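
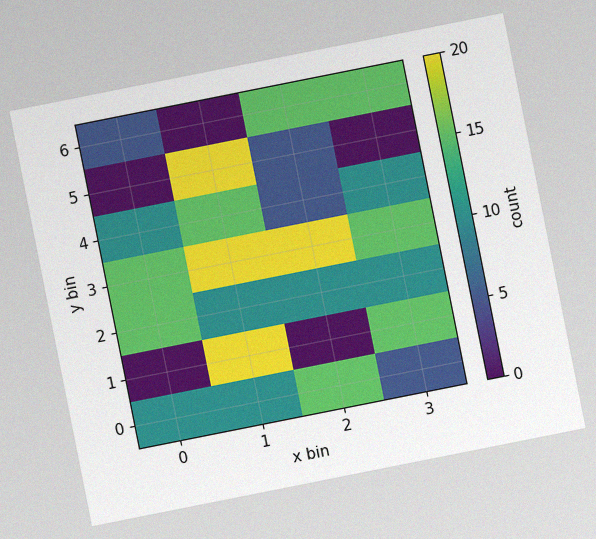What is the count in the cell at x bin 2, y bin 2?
The chart is tilted about 11° counter-clockwise, with some photo noise. Matching the cell (2, 2) against the colorbar gives 10.

10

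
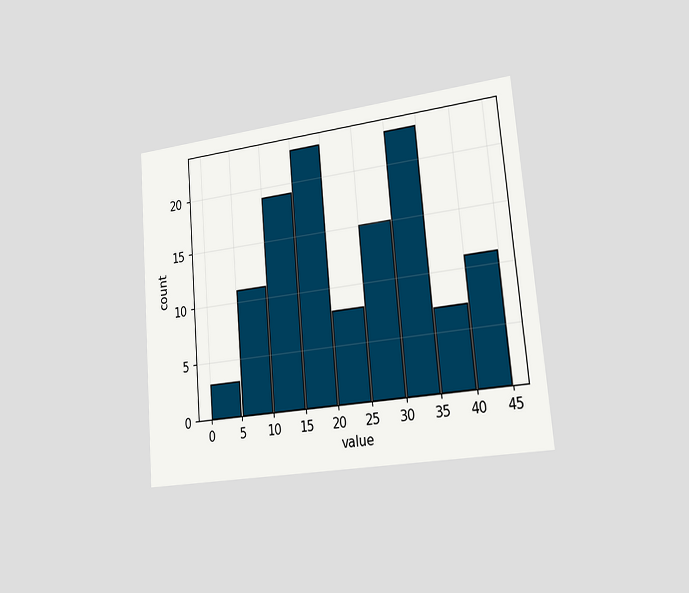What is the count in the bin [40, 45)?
The chart is tilted about 5° counter-clockwise and viewed slightly from the right. The [40, 45) bin has height 11.

11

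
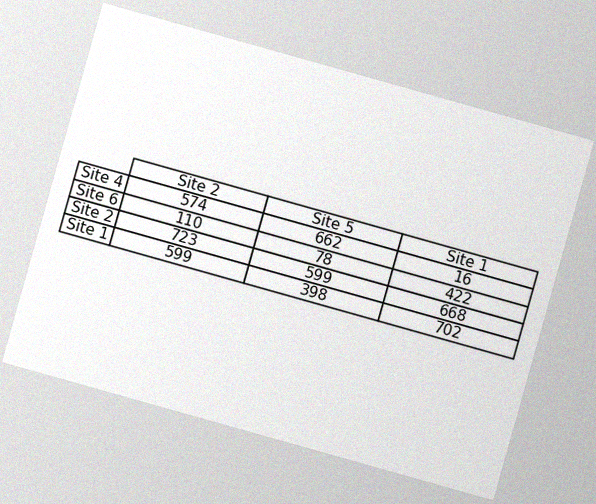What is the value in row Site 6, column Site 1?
422

The chart is tilted about 16° clockwise, with some photo noise. The (Site 6, Site 1) cell reads 422.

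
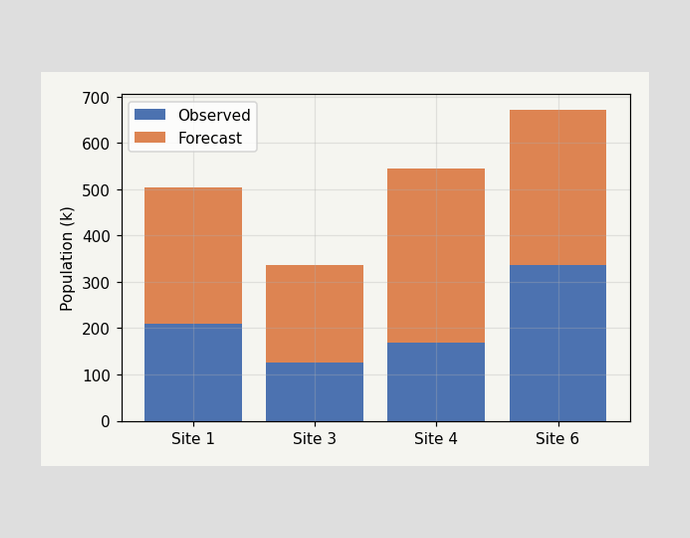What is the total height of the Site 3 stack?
336k

The Site 3 stack's top reaches 336k on the y-axis.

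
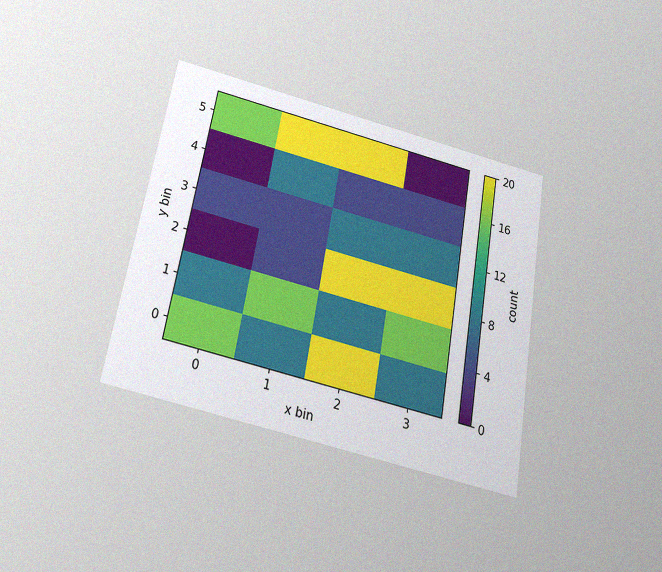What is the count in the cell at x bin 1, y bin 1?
16

The chart is tilted about 10° clockwise and viewed slightly from below, with some photo noise. Matching the cell (1, 1) against the colorbar gives 16.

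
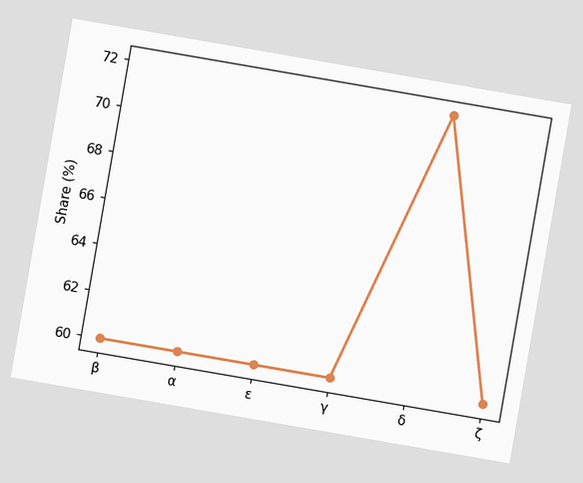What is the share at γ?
60%

The chart is tilted about 10° clockwise. At γ, the line is at 60%.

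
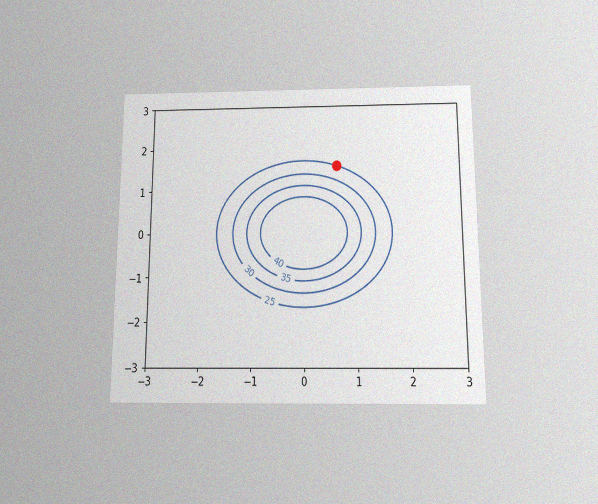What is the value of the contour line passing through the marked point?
The chart is viewed slightly from below, with some photo noise. The marked point sits on the contour labelled 25.

25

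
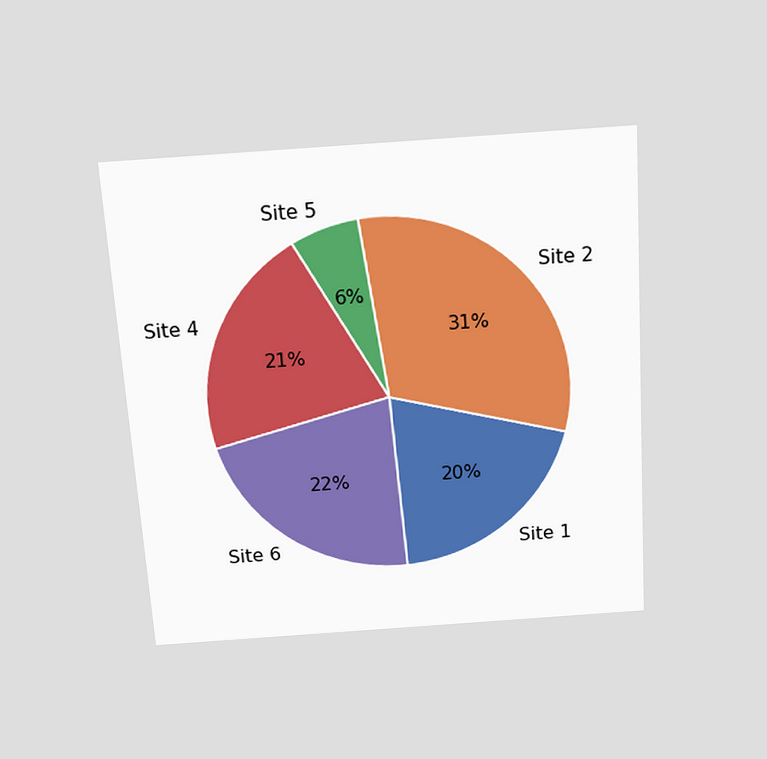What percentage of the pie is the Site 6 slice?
22%

The chart is tilted about 4° counter-clockwise and viewed slightly from above. The Site 6 slice takes up 22% of the pie.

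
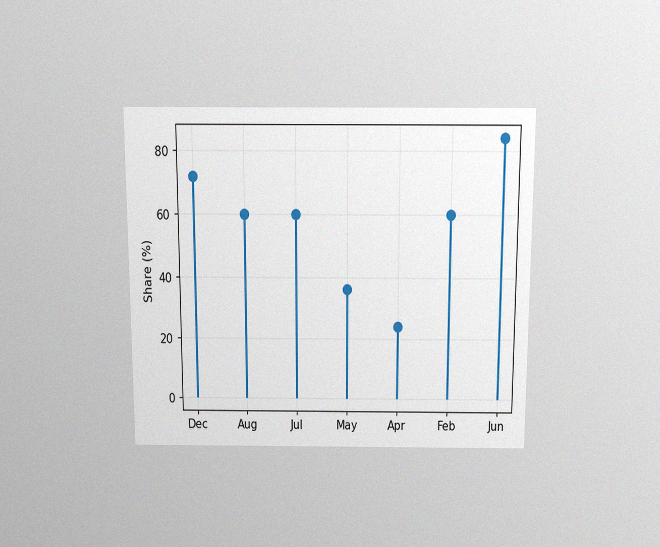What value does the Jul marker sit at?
The chart is viewed slightly from above, with some photo noise. The Jul marker sits at 60%.

60%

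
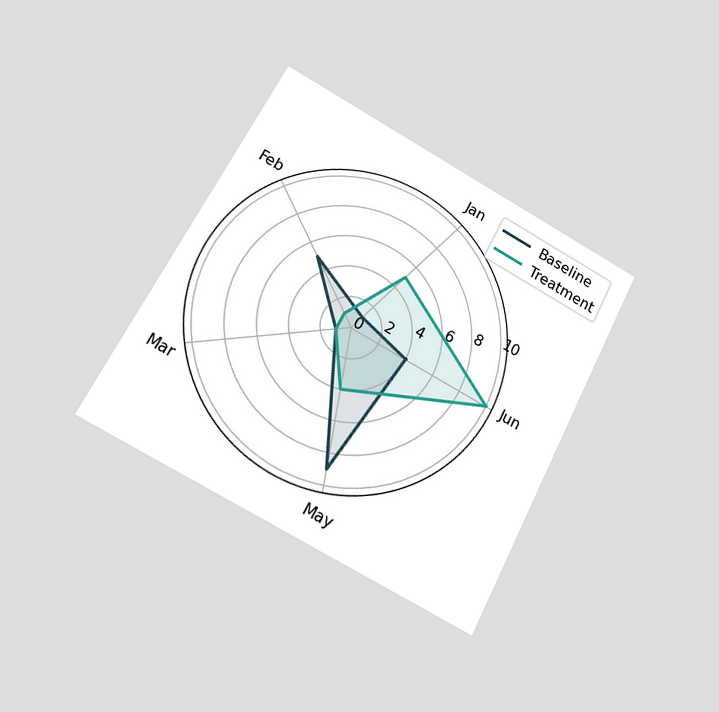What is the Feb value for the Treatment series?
1

The chart is tilted about 28° clockwise and viewed at a slight angle. On the Feb axis, Treatment reaches 1.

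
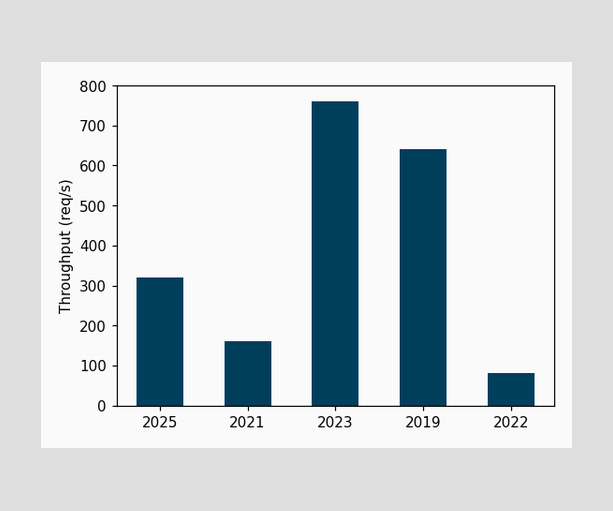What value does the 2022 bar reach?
Reading along the chart's y-axis, the 2022 bar reaches 80req/s.

80req/s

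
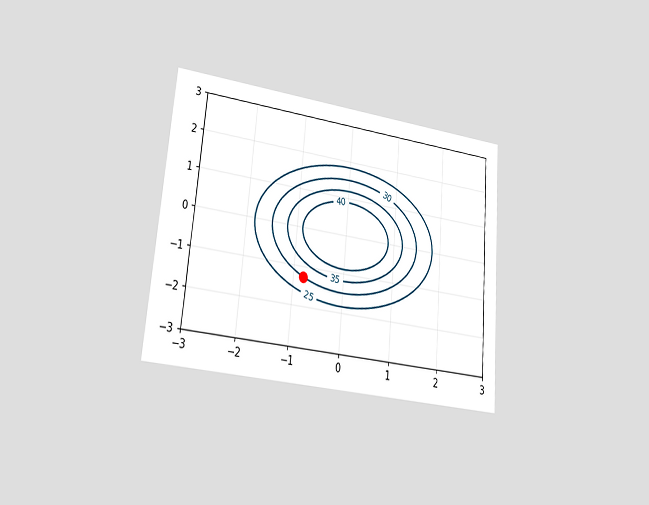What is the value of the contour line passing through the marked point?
30

The chart is tilted about 5° clockwise and viewed at a slight angle. The marked point sits on the contour labelled 30.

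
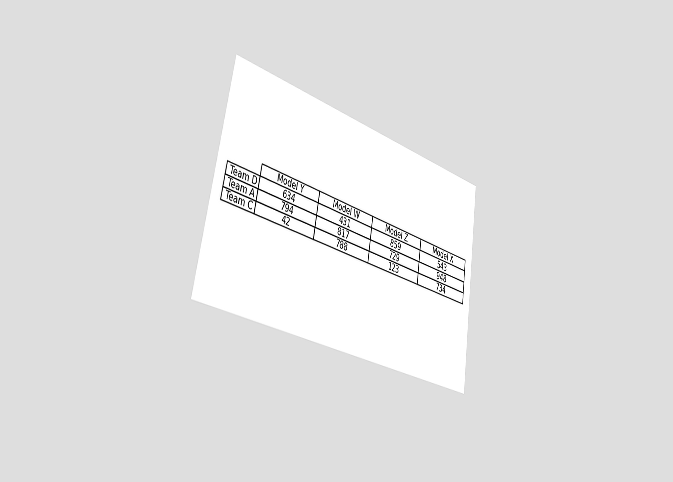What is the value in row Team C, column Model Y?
The chart is tilted about 10° clockwise and viewed slightly from the left. The (Team C, Model Y) cell reads 42.

42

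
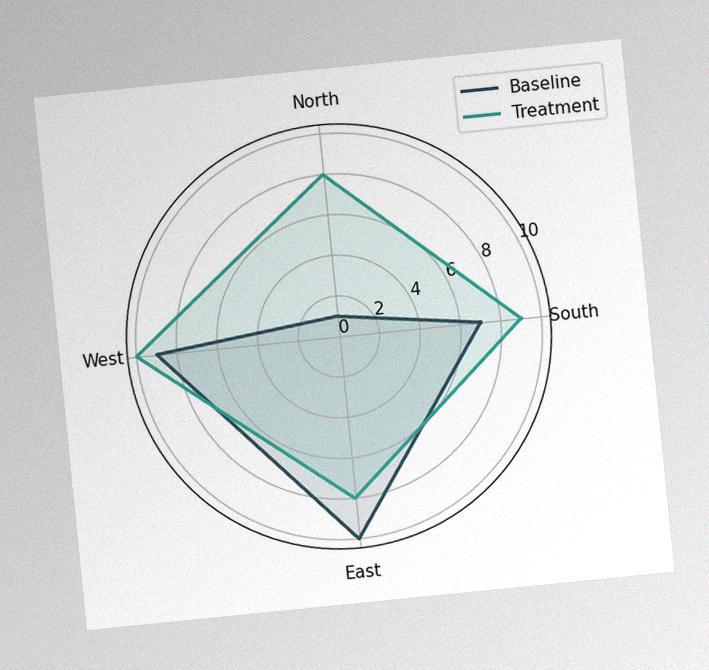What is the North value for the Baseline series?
1

The chart is tilted about 6° counter-clockwise, with some photo noise. On the North axis, Baseline reaches 1.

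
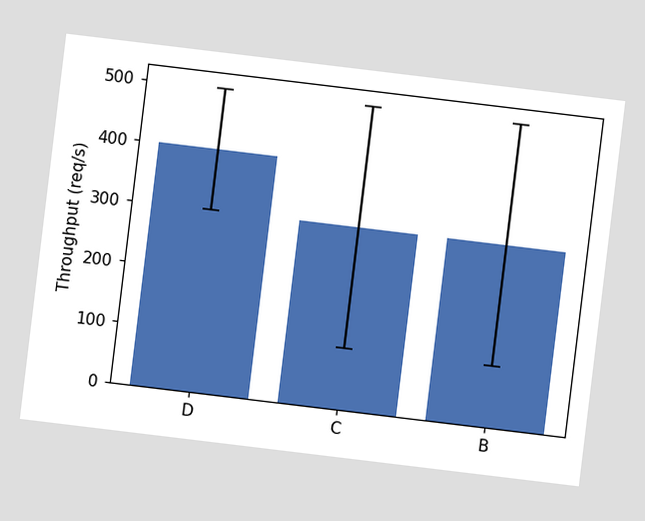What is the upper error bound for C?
500req/s

The chart is tilted about 7° clockwise. The C bar's upper whisker reaches 500req/s.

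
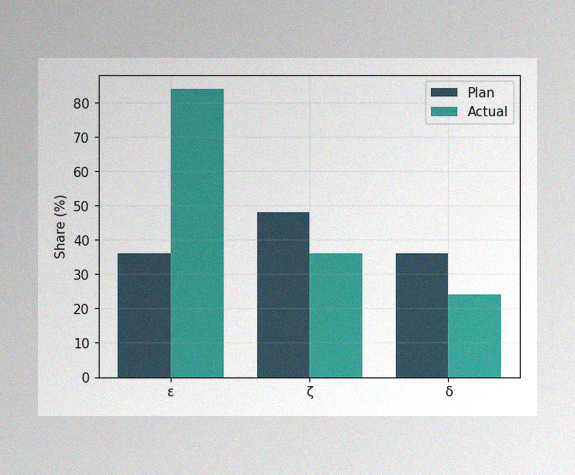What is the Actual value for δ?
The image has some photo noise and uneven lighting. The Actual bar at δ reaches 24% on the y-axis.

24%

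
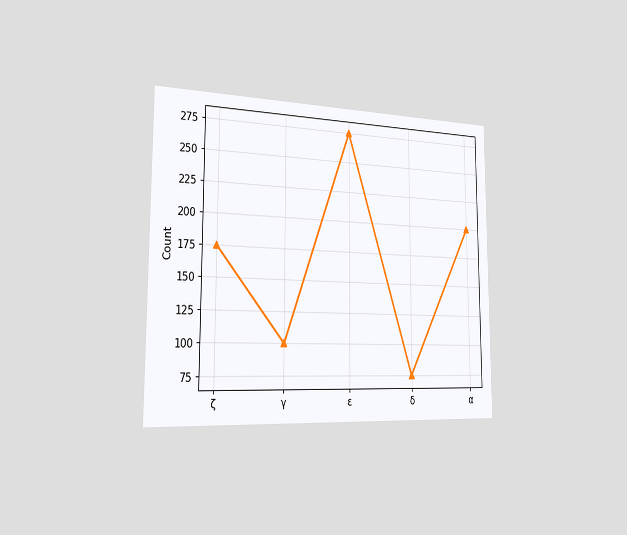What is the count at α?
The chart is viewed slightly from the left. At α, the line is at 200.

200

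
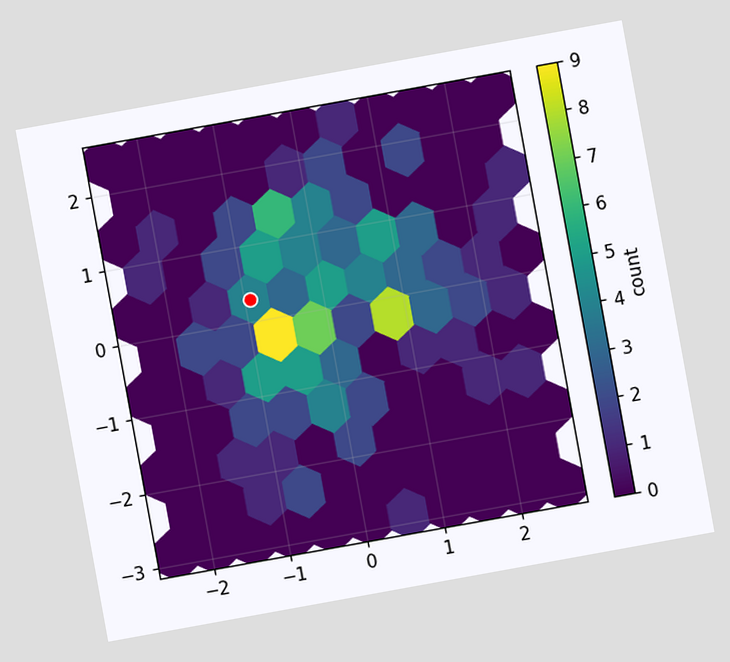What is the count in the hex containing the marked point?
4

The chart is tilted about 10° counter-clockwise. The marked hex reads 4 on the colorbar.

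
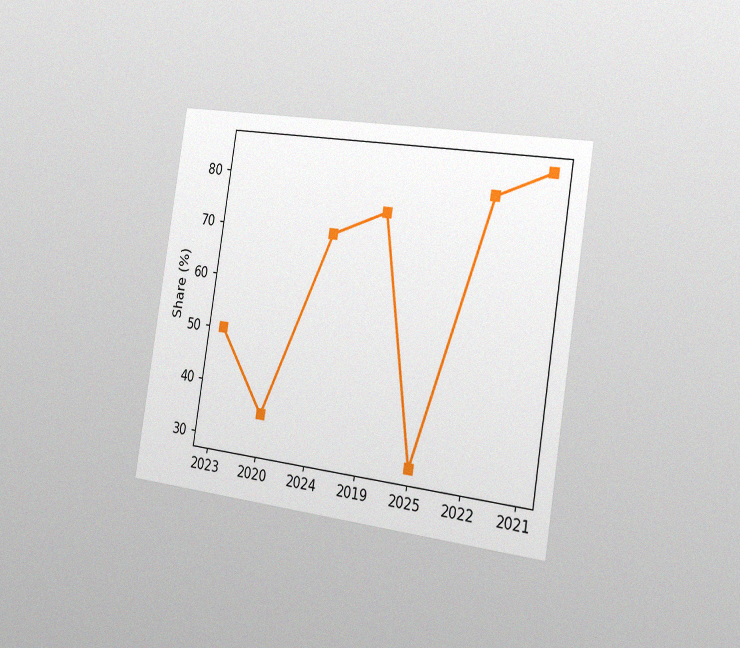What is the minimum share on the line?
The chart is tilted about 9° clockwise and viewed slightly from the right, with some photo noise. The lowest point is at 2025, and reading across to the y-axis gives 30%.

30%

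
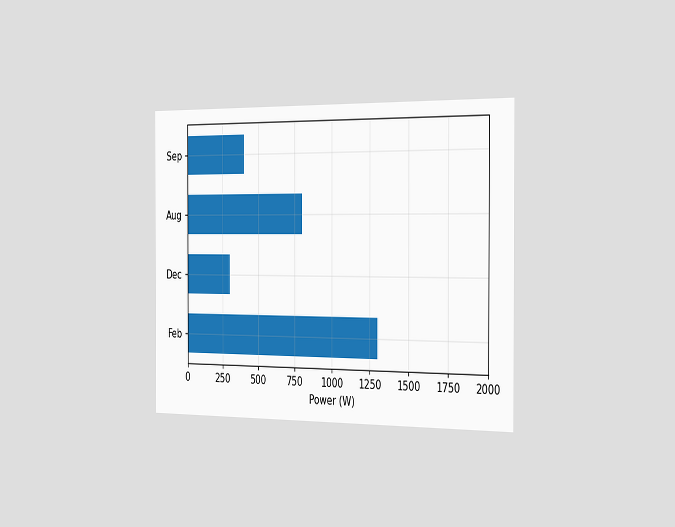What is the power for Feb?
1300W

The chart is viewed slightly from the right. Reading along the chart's x-axis, the Feb bar reaches 1300W.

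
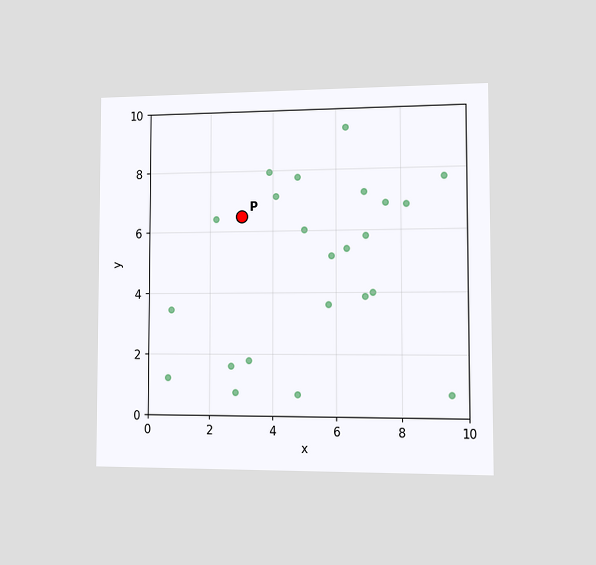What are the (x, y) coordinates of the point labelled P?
(3, 6.5)

The chart is viewed slightly from the right. Following the gridlines from P to each axis, P sits at (3, 6.5).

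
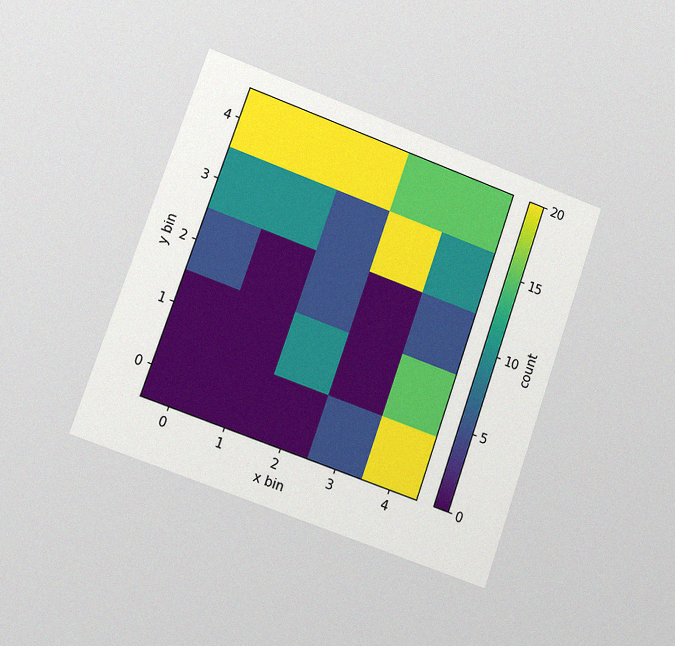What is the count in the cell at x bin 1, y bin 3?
10

The chart is tilted about 19° clockwise and viewed slightly from the left, with some photo noise. Matching the cell (1, 3) against the colorbar gives 10.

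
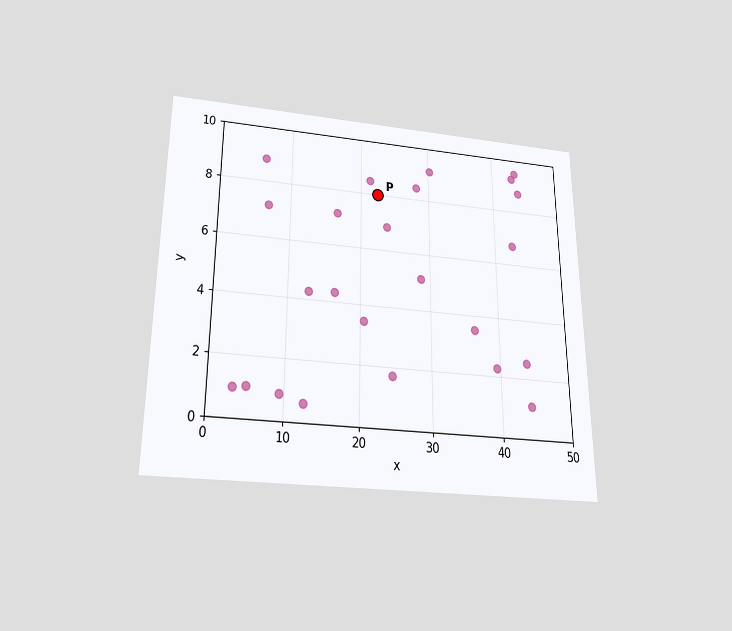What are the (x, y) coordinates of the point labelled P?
(22.5, 8)

The chart is viewed slightly from below. Following the gridlines from P to each axis, P sits at (22.5, 8).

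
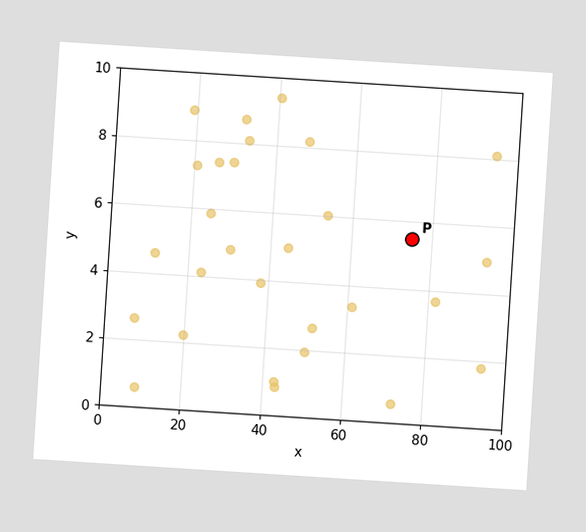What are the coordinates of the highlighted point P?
The chart is tilted about 4° clockwise. Following the gridlines from P to each axis, P sits at (75, 5.5).

(75, 5.5)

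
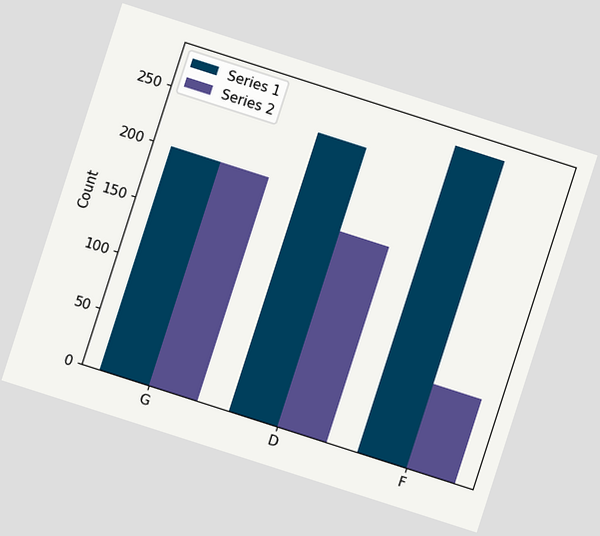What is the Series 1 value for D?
250

The chart is tilted about 18° clockwise. The Series 1 bar at D reaches 250 on the y-axis.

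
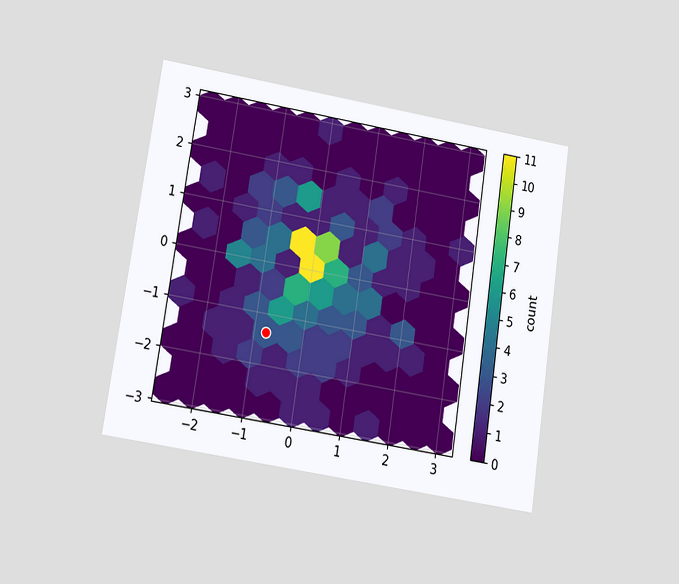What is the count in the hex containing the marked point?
3

The chart is tilted about 9° clockwise and viewed at a slight angle. The marked hex reads 3 on the colorbar.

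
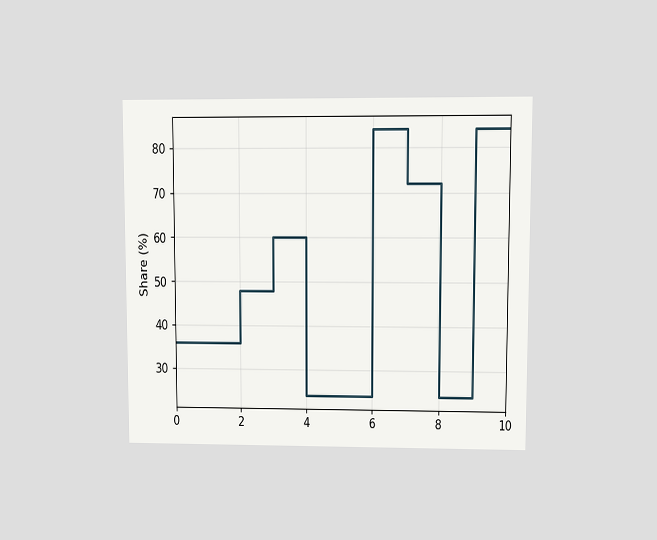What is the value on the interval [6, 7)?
The chart is viewed at a slight angle. On [6, 7) the step sits at 84%.

84%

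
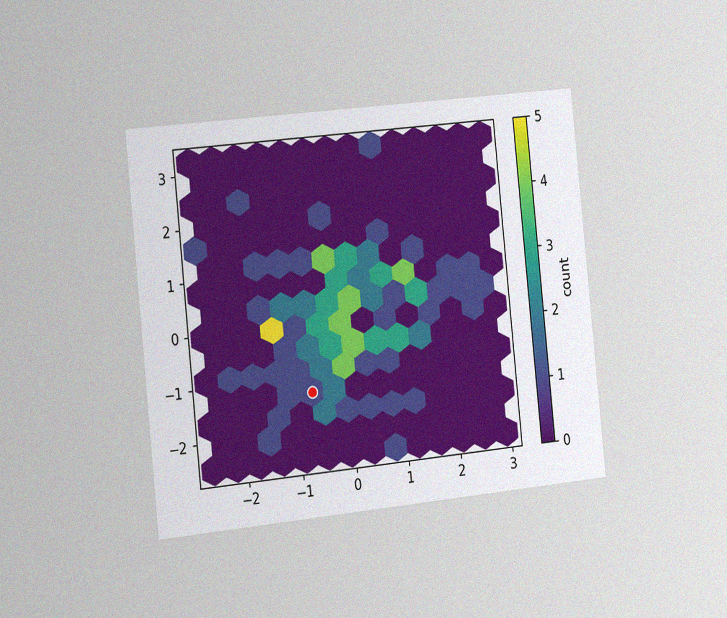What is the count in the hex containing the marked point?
1

The chart is tilted about 6° counter-clockwise and viewed slightly from the left, with some photo noise. The marked hex reads 1 on the colorbar.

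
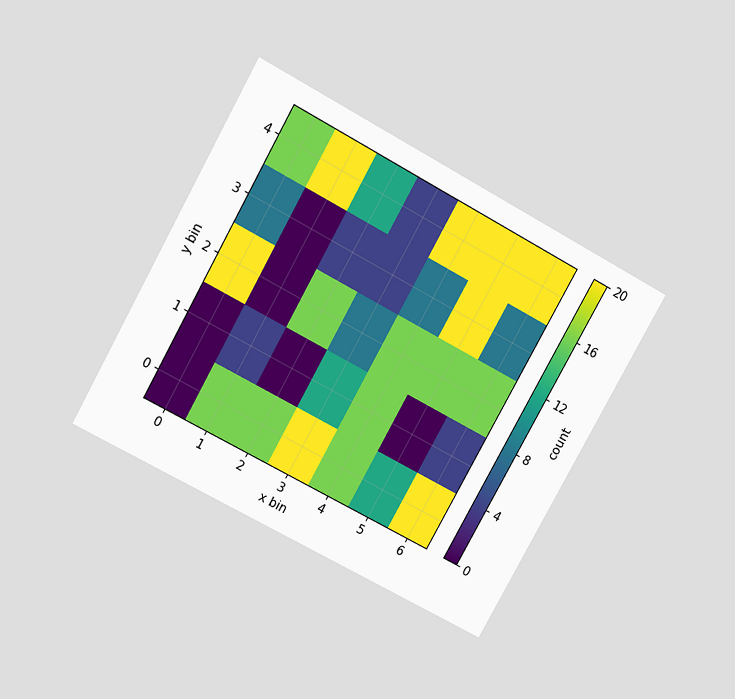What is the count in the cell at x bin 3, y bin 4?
The chart is tilted about 29° clockwise and viewed slightly from above. Matching the cell (3, 4) against the colorbar gives 4.

4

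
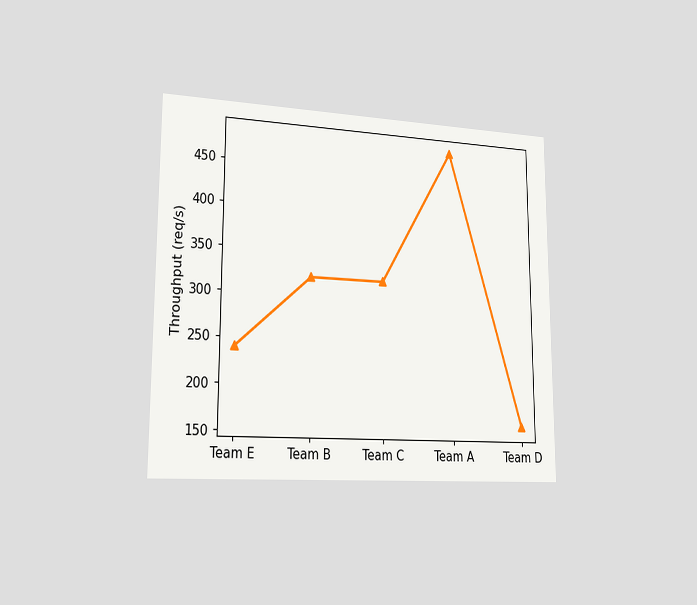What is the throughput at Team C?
The chart is viewed slightly from the left. At Team C, the line is at 320req/s.

320req/s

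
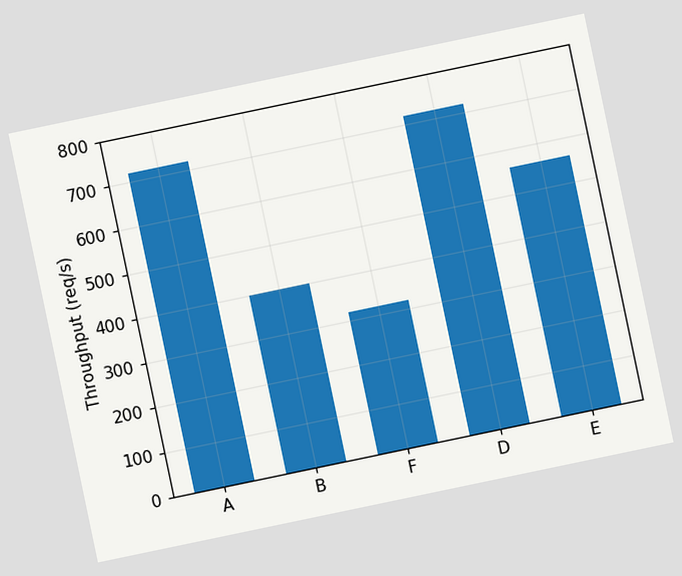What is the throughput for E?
The chart is tilted about 12° counter-clockwise. Reading along the chart's y-axis, the E bar reaches 560req/s.

560req/s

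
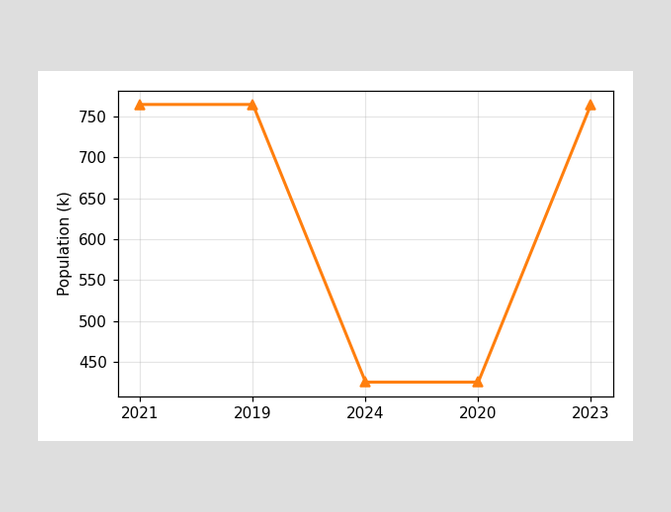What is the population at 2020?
425k

At 2020, the line is at 425k.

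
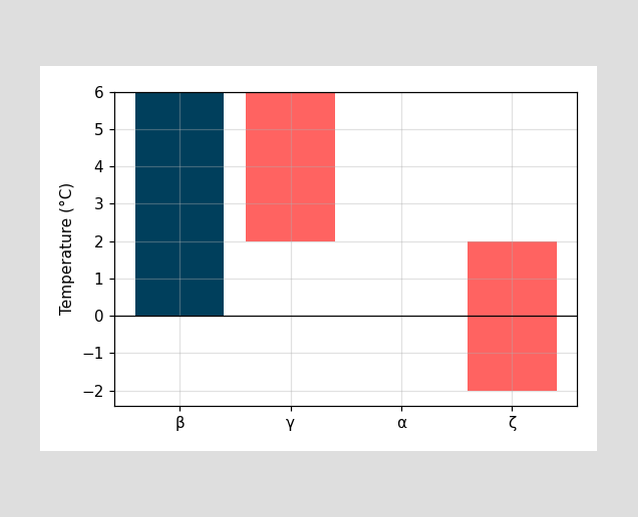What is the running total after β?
After β the running total reaches 6°C.

6°C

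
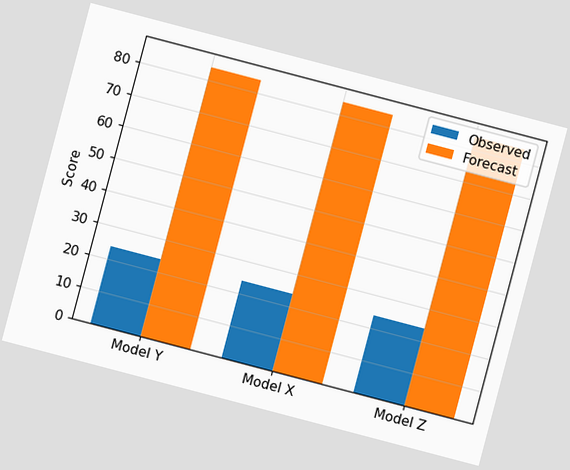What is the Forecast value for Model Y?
84

The chart is tilted about 15° clockwise. The Forecast bar at Model Y reaches 84 on the y-axis.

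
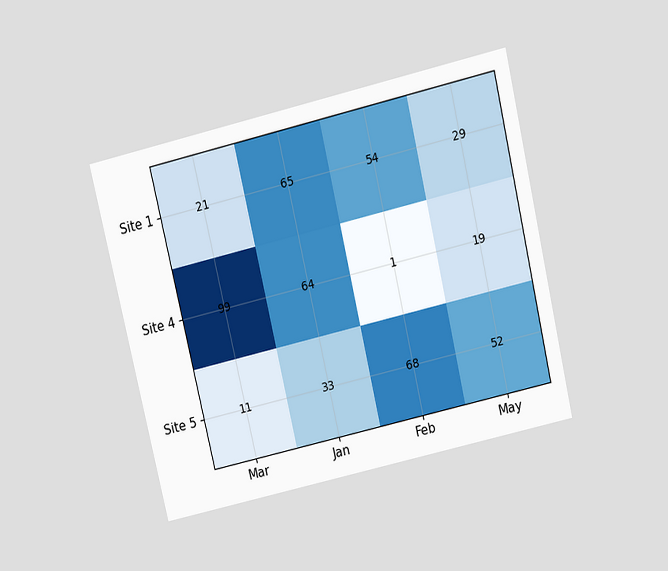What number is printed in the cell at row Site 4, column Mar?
99

The chart is tilted about 13° counter-clockwise and viewed slightly from above. The (Site 4, Mar) cell reads 99.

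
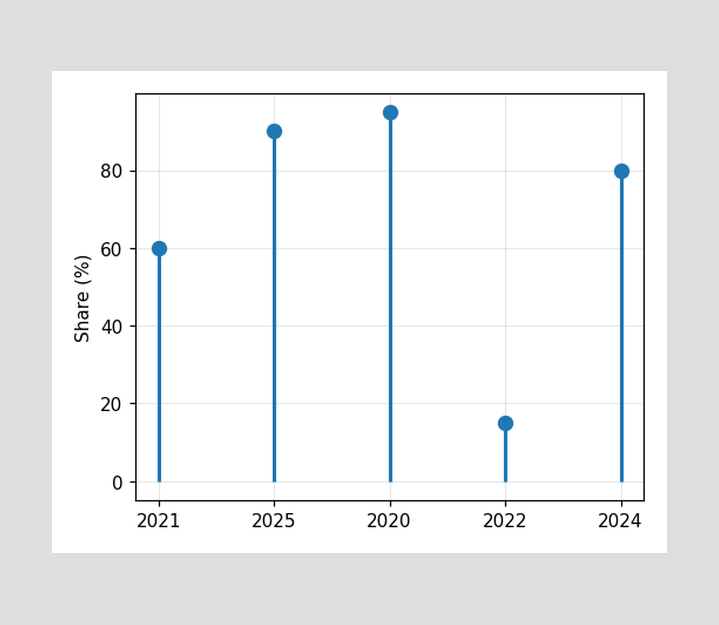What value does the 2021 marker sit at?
60%

The 2021 marker sits at 60%.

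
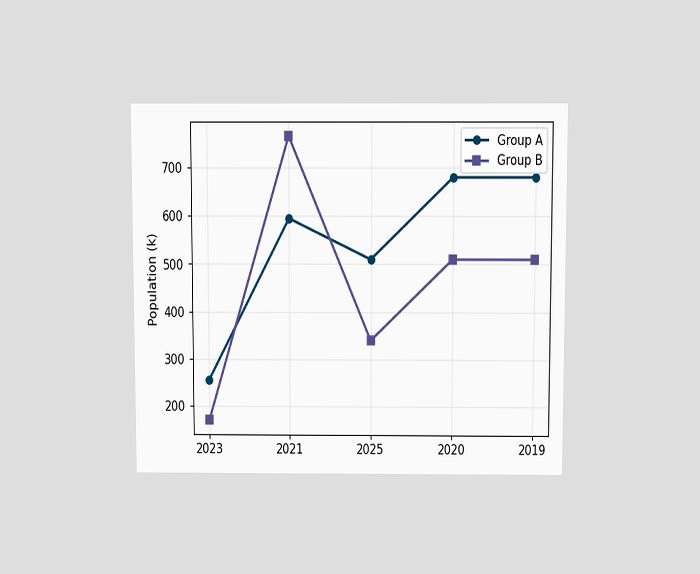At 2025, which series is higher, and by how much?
Group A, by 170k

The chart is viewed slightly from above. At 2025, Group A sits above the other line by 170k.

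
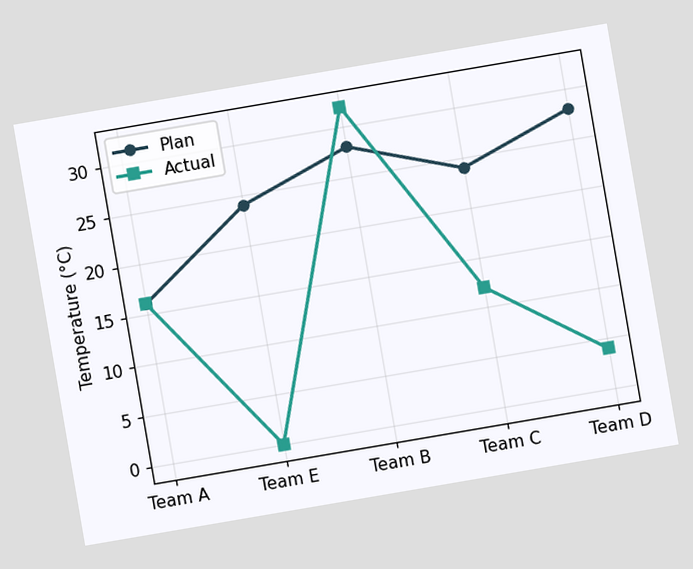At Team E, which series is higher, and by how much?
Plan, by 24°C

The chart is tilted about 10° counter-clockwise. At Team E, Plan sits above the other line by 24°C.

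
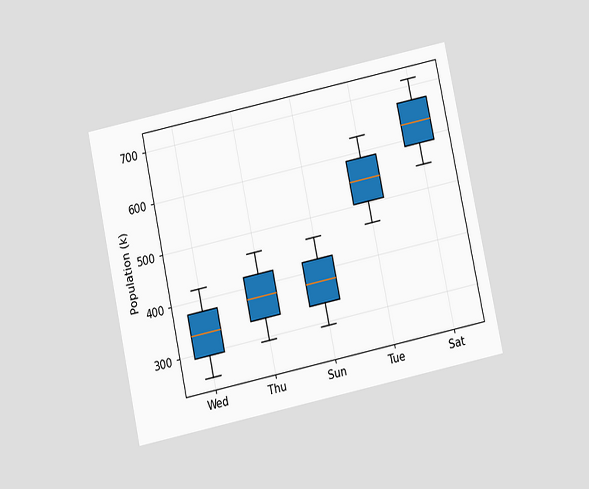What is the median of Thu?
The chart is tilted about 12° counter-clockwise and viewed slightly from below. The median line in the Thu box sits at 378k.

378k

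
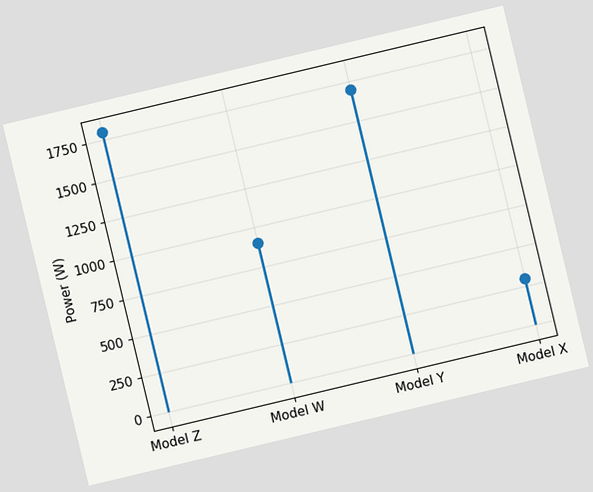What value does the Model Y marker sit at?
1700W

The chart is tilted about 13° counter-clockwise. The Model Y marker sits at 1700W.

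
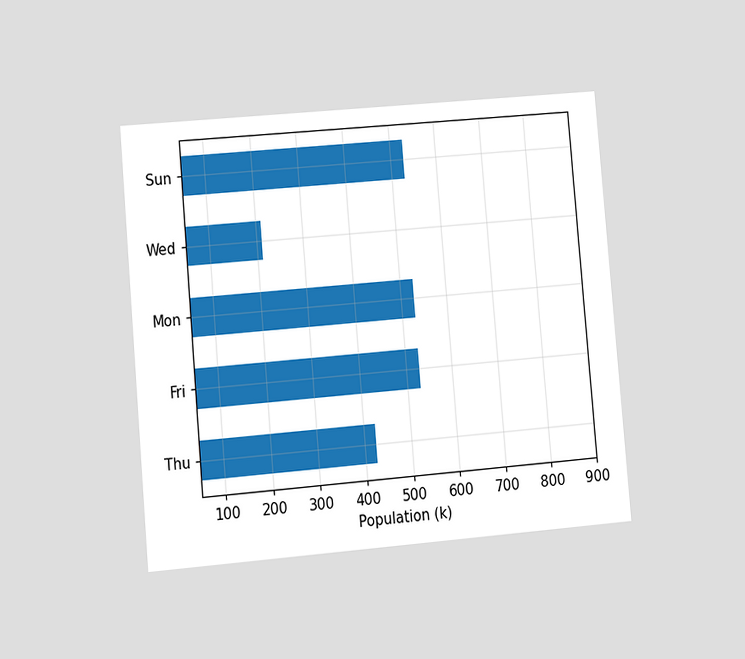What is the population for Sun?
The chart is tilted about 5° counter-clockwise and viewed at a slight angle. Reading along the chart's x-axis, the Sun bar reaches 530k.

530k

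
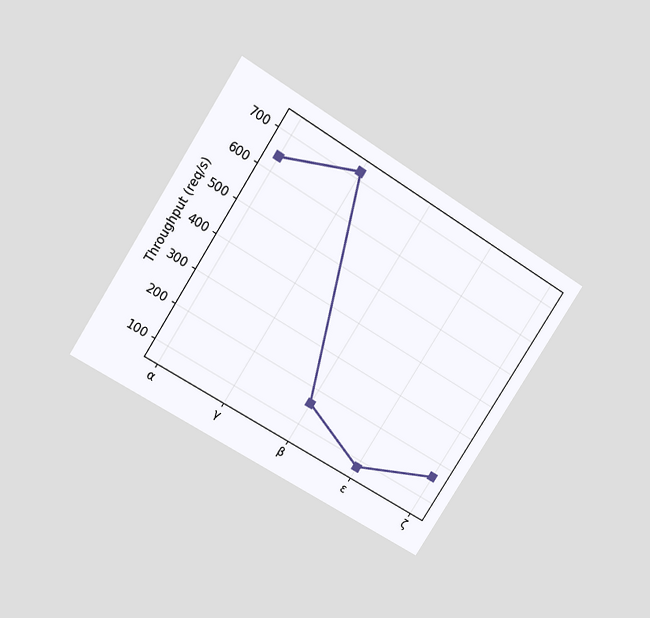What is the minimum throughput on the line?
80req/s

The chart is tilted about 33° clockwise and viewed slightly from above. The lowest point is at ε, and reading across to the y-axis gives 80req/s.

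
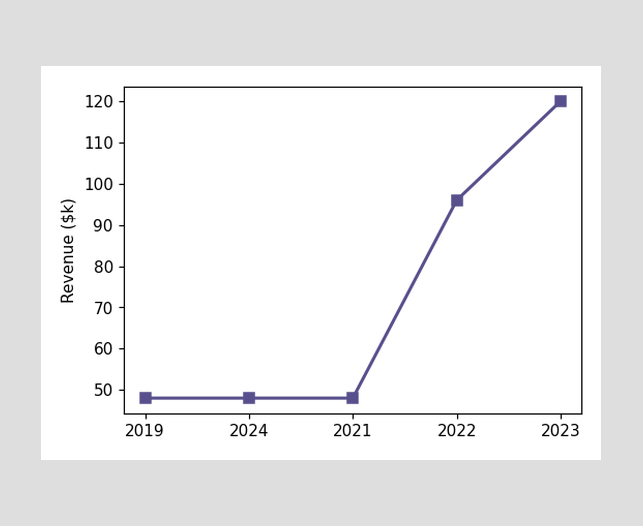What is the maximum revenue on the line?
$120k

The highest point is at 2023, and reading across to the y-axis gives $120k.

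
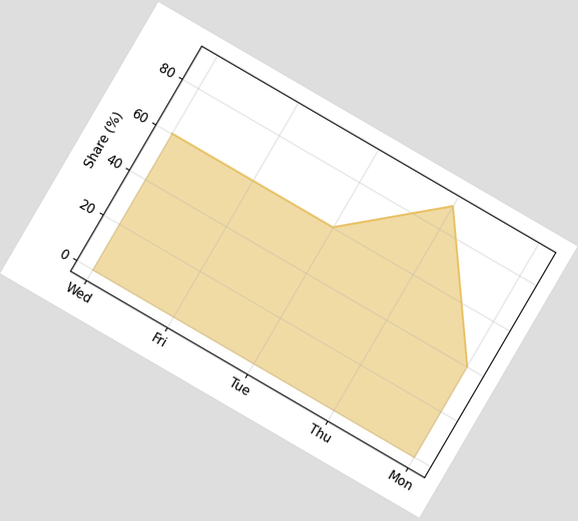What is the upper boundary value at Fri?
60%

The chart is tilted about 30° clockwise. At Fri the upper boundary is at 60%.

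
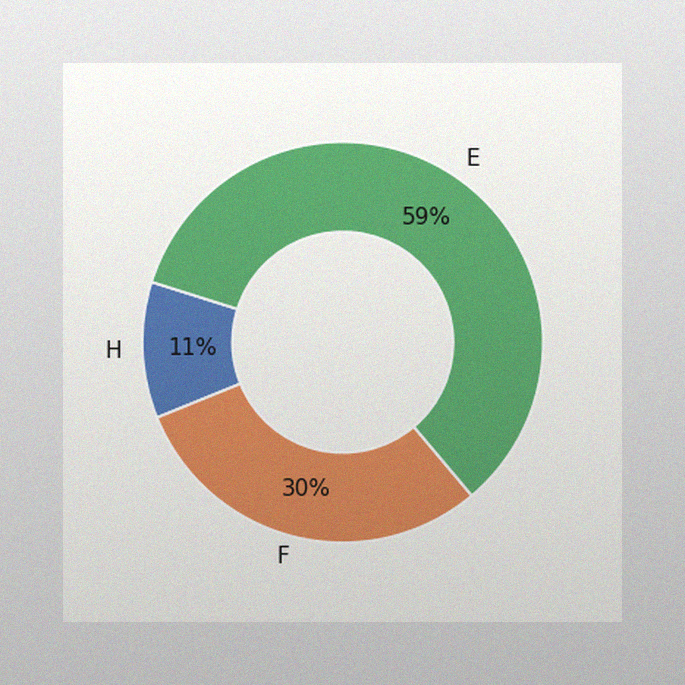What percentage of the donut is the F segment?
The image has some photo noise and uneven lighting. The F segment takes up 30% of the ring.

30%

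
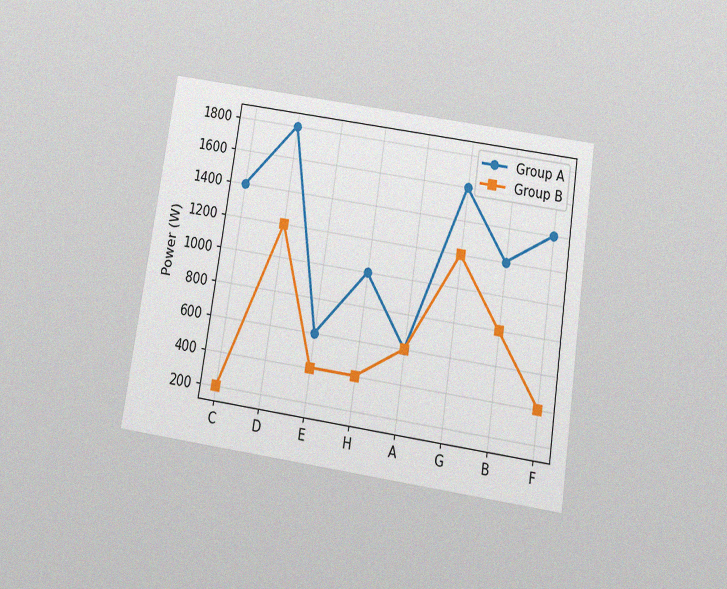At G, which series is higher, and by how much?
Group A, by 400W

The chart is tilted about 9° clockwise and viewed slightly from below, with some photo noise. At G, Group A sits above the other line by 400W.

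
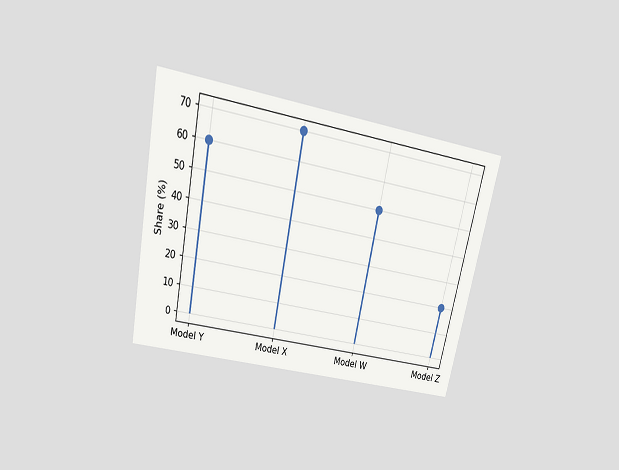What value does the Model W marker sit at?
The chart is tilted about 12° clockwise and viewed slightly from above. The Model W marker sits at 50%.

50%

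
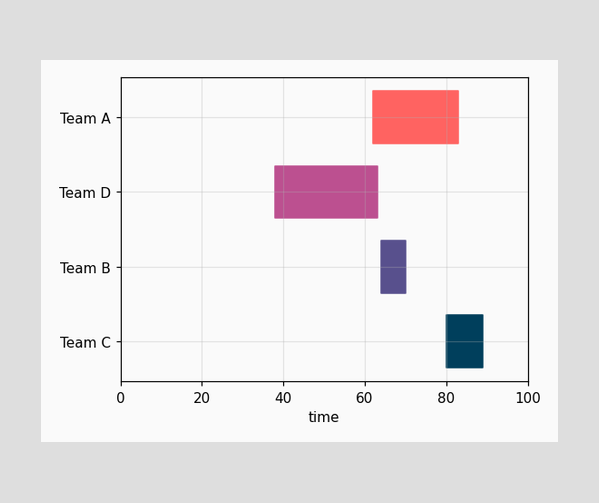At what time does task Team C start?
80

The Team C bar begins at t=80.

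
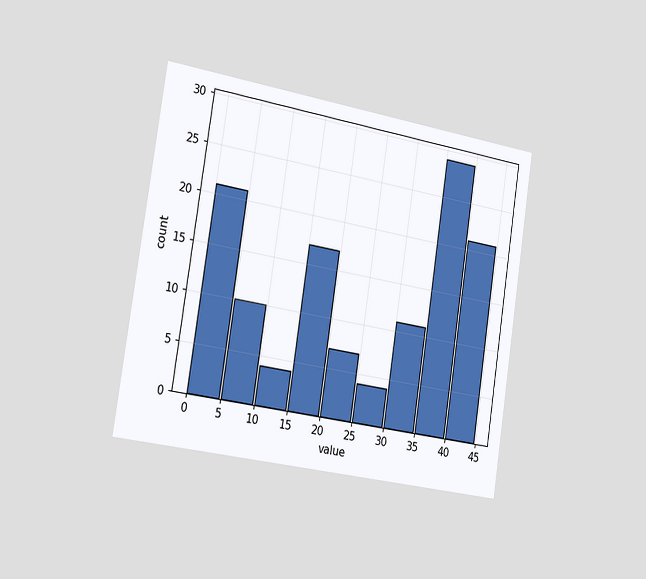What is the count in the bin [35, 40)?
The chart is tilted about 9° clockwise and viewed slightly from the left. The [35, 40) bin has height 29.

29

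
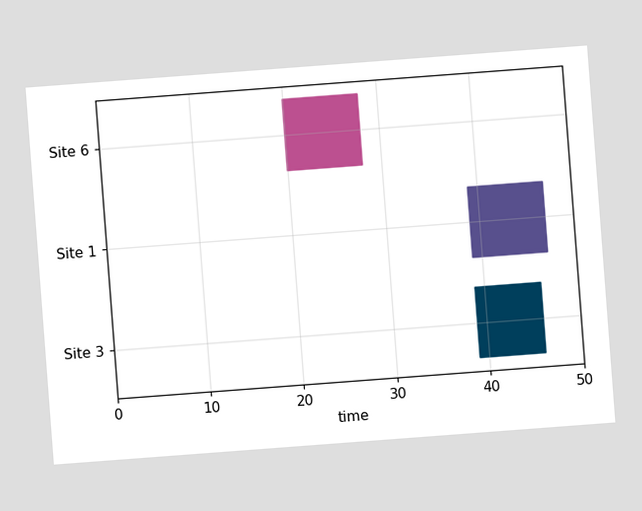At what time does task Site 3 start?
The chart is tilted about 4° counter-clockwise. The Site 3 bar begins at t=39.

39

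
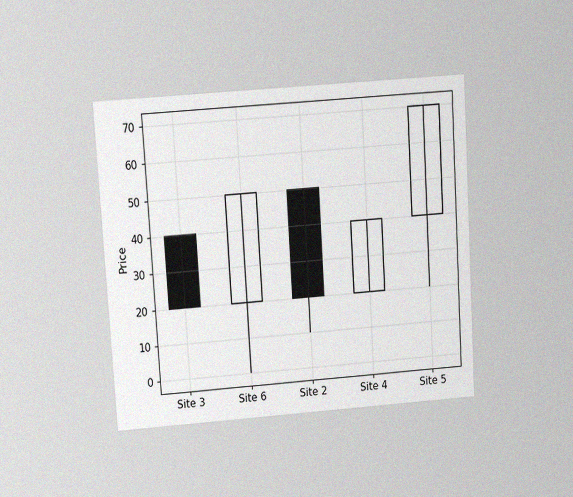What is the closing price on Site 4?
The chart is tilted about 4° counter-clockwise and viewed slightly from above, with some photo noise. The Site 4 candle closes at 40.

40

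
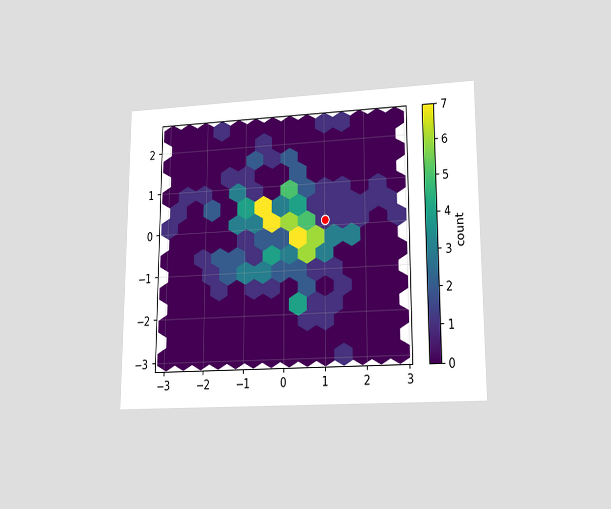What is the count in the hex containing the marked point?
1

The chart is viewed at a slight angle. The marked hex reads 1 on the colorbar.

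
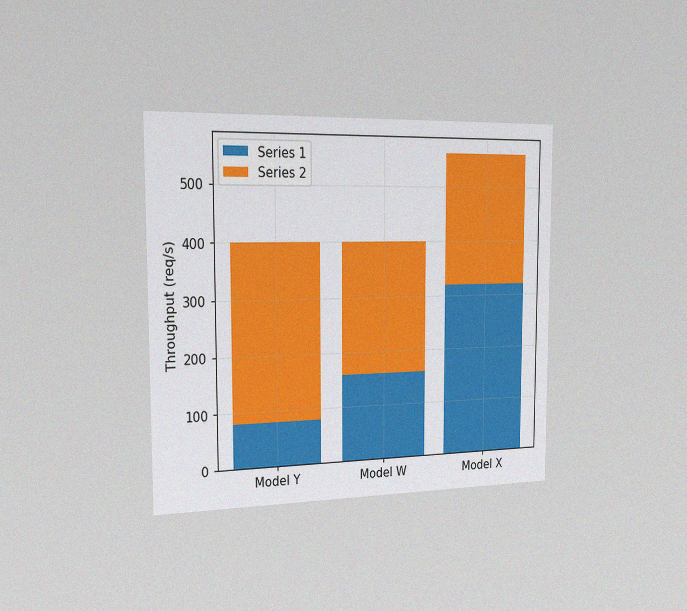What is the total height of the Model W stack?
The chart is viewed slightly from the left, with some photo noise. The Model W stack's top reaches 400req/s on the y-axis.

400req/s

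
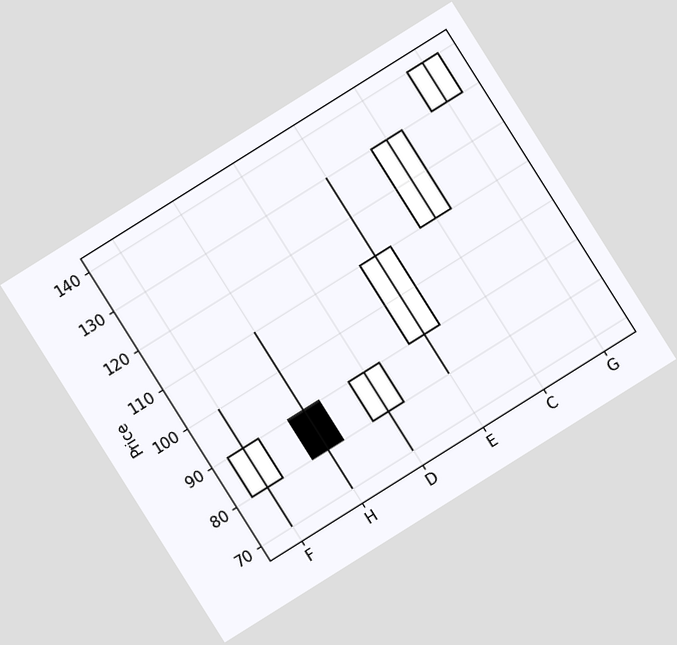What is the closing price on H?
The chart is tilted about 32° counter-clockwise. The H candle closes at 80.

80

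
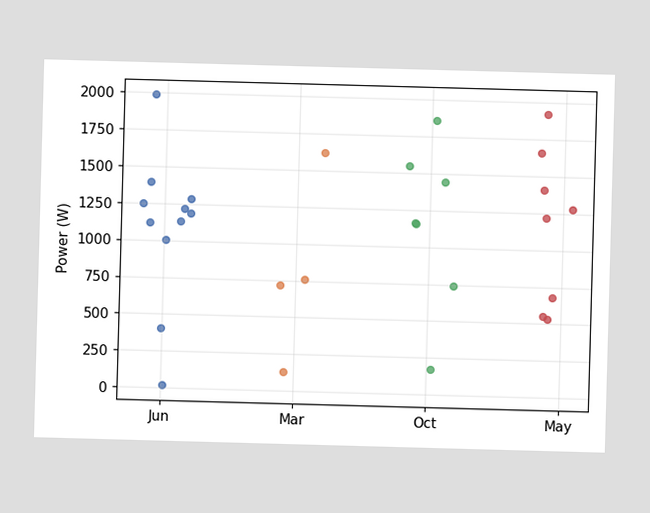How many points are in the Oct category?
7

Counting the markers in the Oct column gives 7.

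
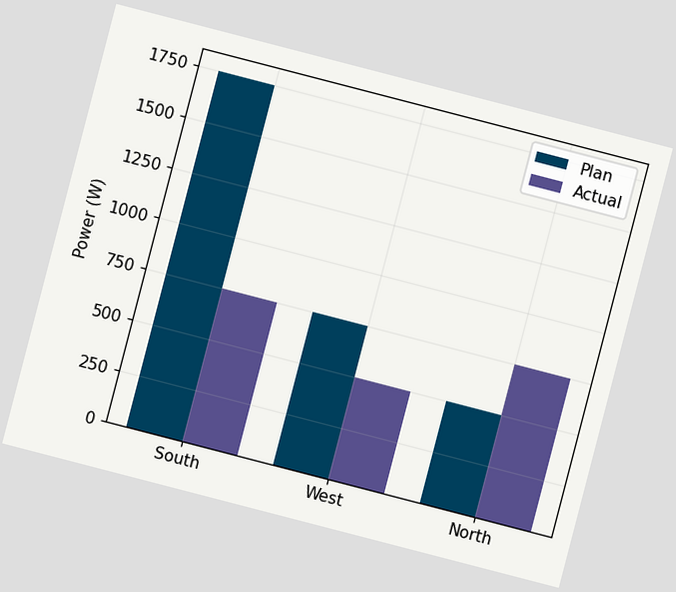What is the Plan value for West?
750W

The chart is tilted about 15° clockwise. The Plan bar at West reaches 750W on the y-axis.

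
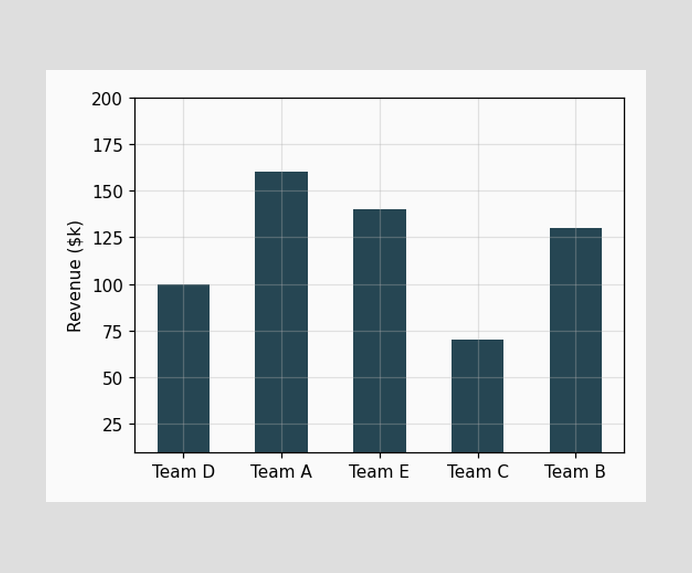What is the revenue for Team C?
$70k

Reading along the chart's y-axis, the Team C bar reaches $70k.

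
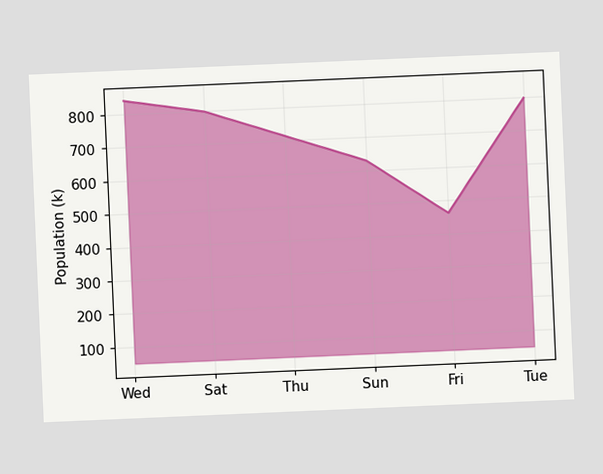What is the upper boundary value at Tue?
The chart is tilted about 2° counter-clockwise. At Tue the upper boundary is at 798k.

798k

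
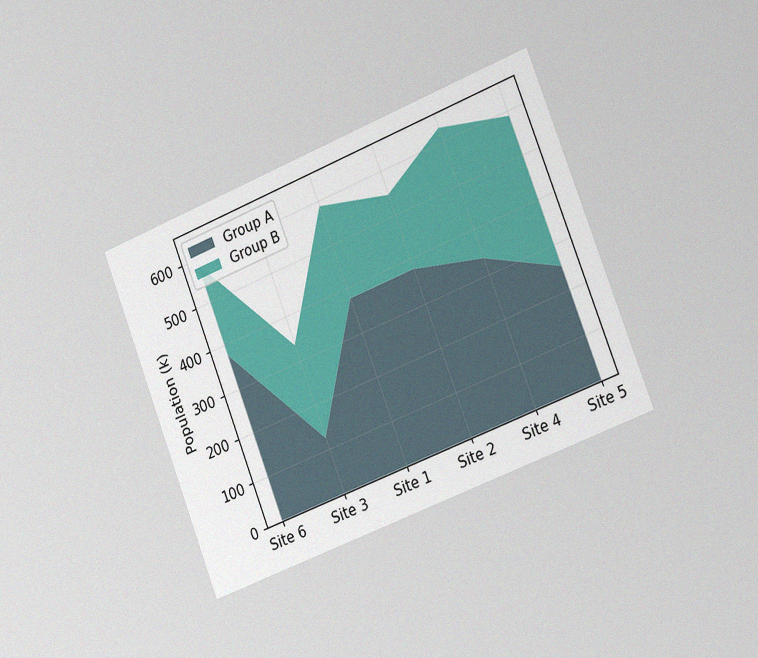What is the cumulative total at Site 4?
The chart is tilted about 21° counter-clockwise and viewed slightly from the right, with some photo noise. The stacked total at Site 4 reaches 630k.

630k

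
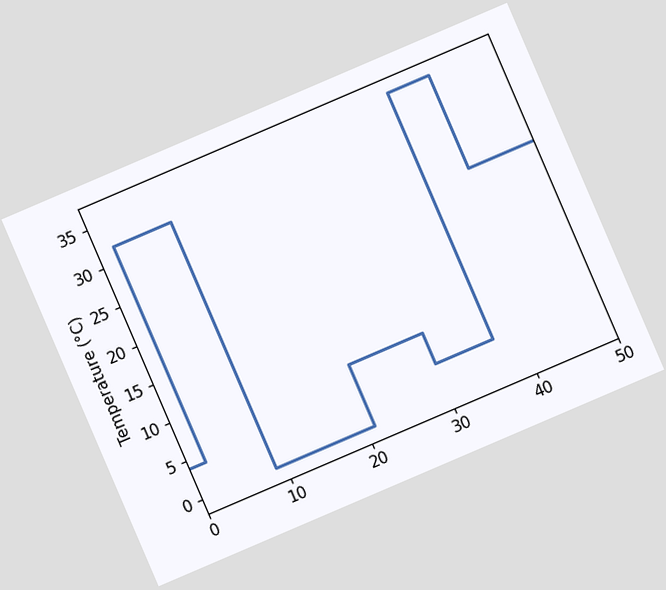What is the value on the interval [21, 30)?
The chart is tilted about 23° counter-clockwise. On [21, 30) the step sits at 8°C.

8°C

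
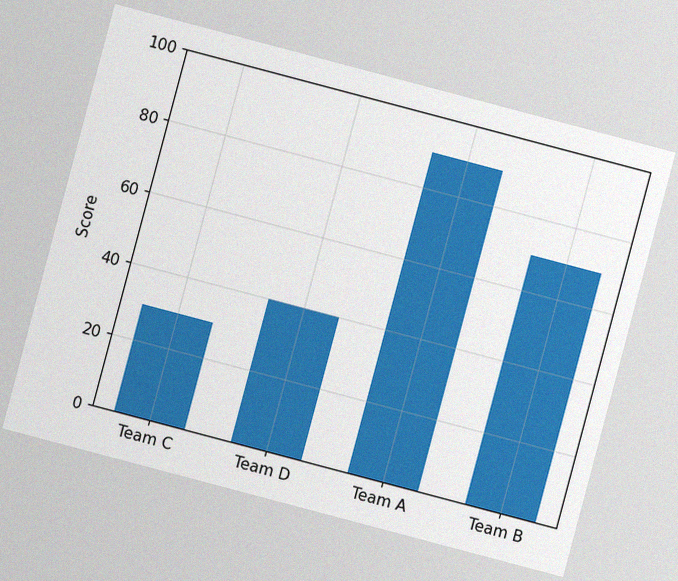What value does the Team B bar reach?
The chart is tilted about 15° clockwise, with some photo noise. Reading along the chart's y-axis, the Team B bar reaches 70.

70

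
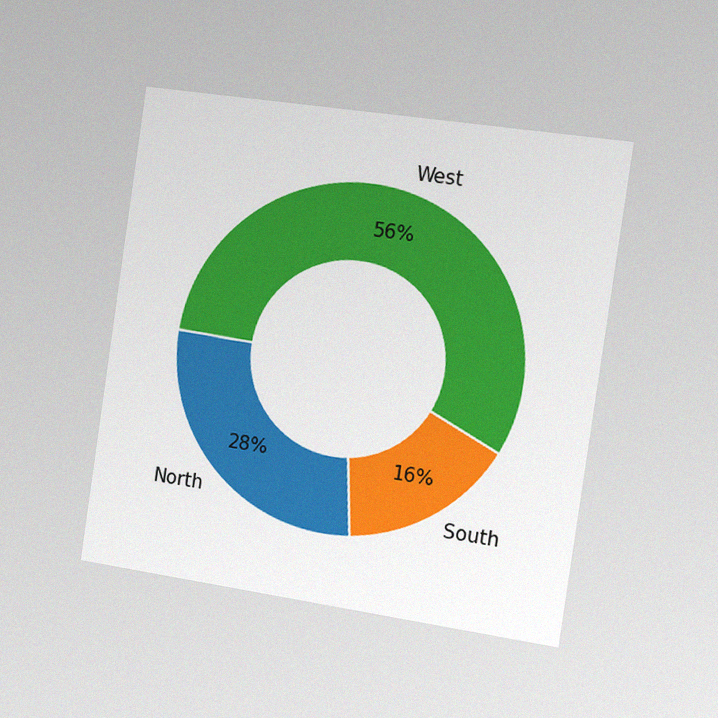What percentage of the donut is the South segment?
16%

The chart is tilted about 8° clockwise and viewed slightly from the right, with some photo noise. The South segment takes up 16% of the ring.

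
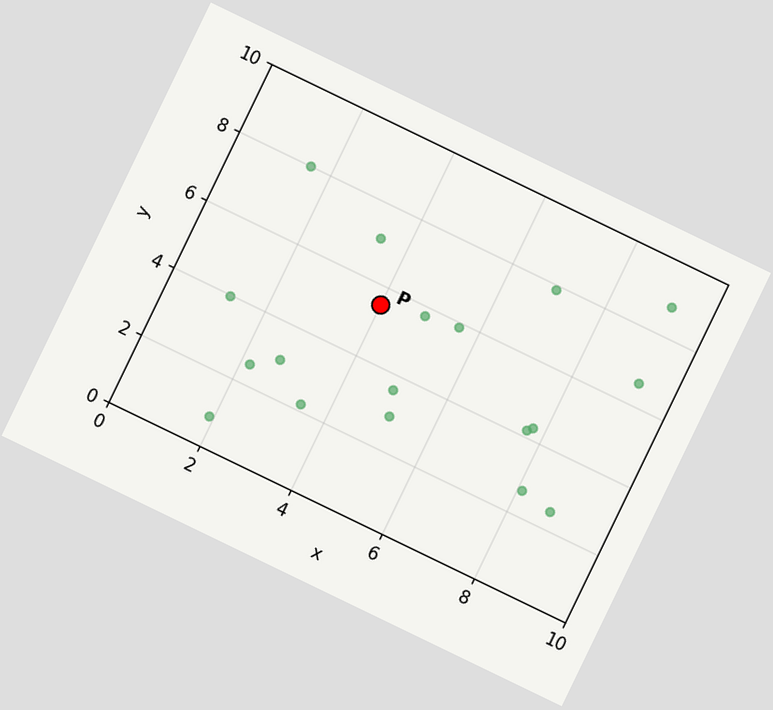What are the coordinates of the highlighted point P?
The chart is tilted about 26° clockwise. Following the gridlines from P to each axis, P sits at (4, 5.5).

(4, 5.5)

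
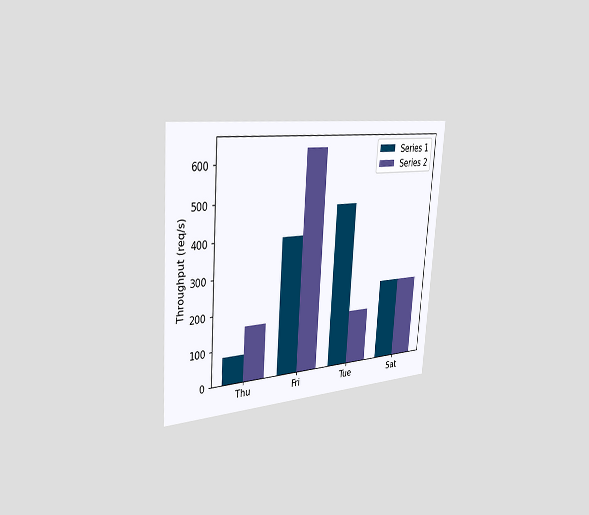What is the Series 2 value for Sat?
The chart is tilted about 4° clockwise and viewed slightly from the left. The Series 2 bar at Sat reaches 240req/s on the y-axis.

240req/s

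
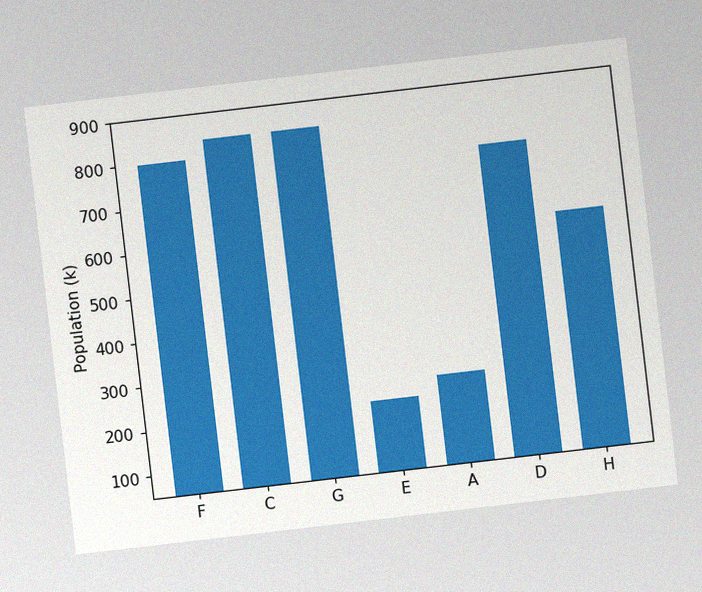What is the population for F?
798k

The chart is tilted about 7° counter-clockwise, with some photo noise. Reading along the chart's y-axis, the F bar reaches 798k.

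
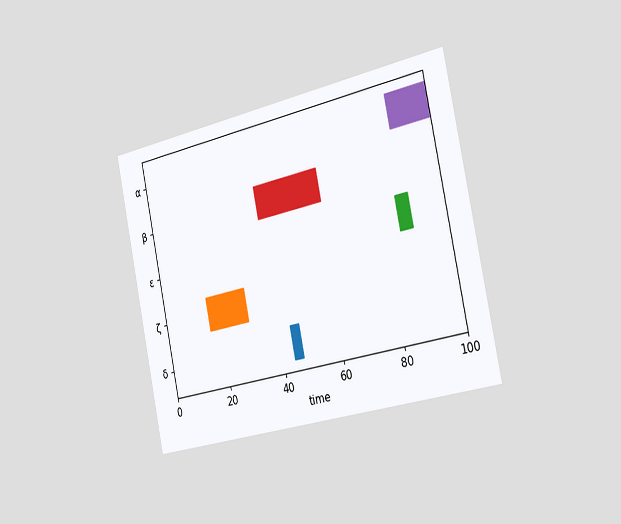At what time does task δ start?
The chart is tilted about 12° counter-clockwise and viewed slightly from the right. The δ bar begins at t=44.

44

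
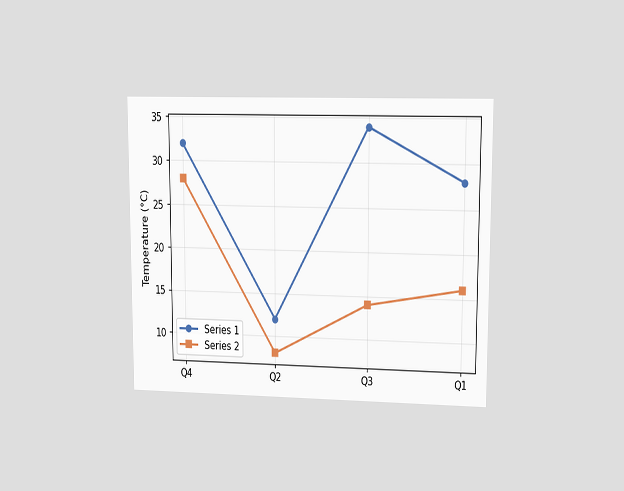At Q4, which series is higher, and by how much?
The chart is viewed at a slight angle. At Q4, Series 1 sits above the other line by 4°C.

Series 1, by 4°C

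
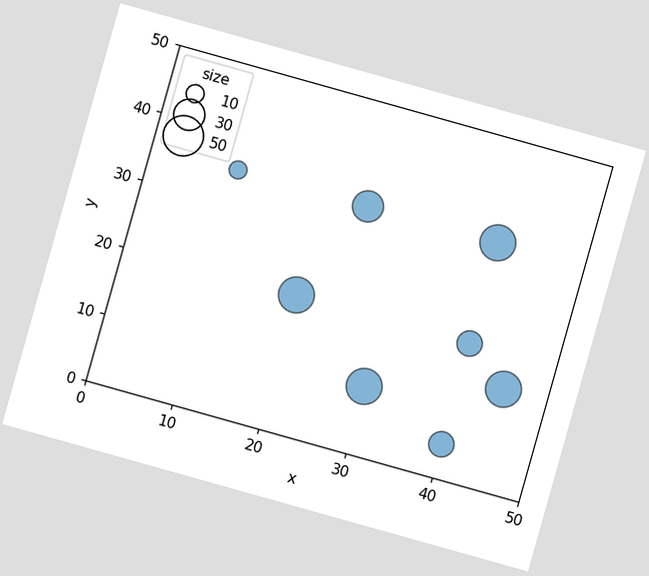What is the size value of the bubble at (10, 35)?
10

The chart is tilted about 16° clockwise. Matching the bubble at (10, 35) against the size legend gives 10.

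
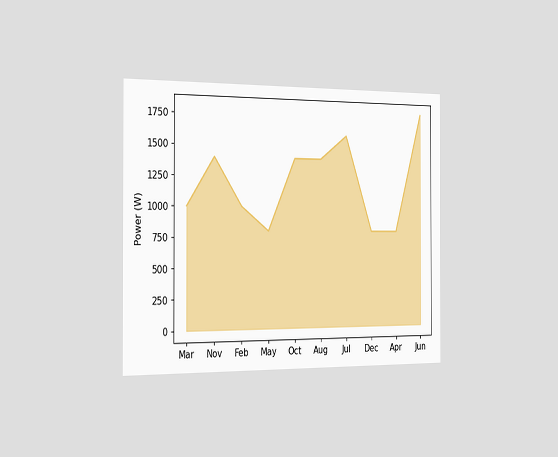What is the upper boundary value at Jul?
The chart is viewed slightly from the left. At Jul the upper boundary is at 1600W.

1600W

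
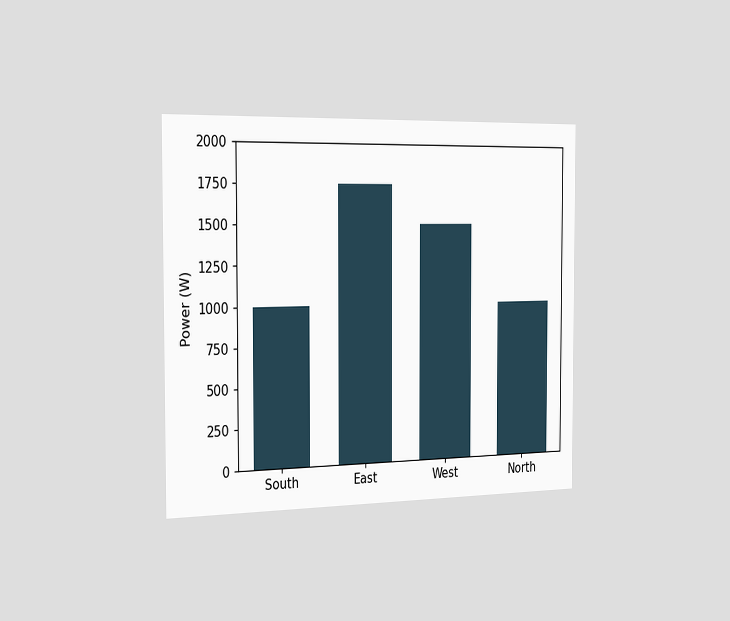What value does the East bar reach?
1750W

The chart is viewed slightly from the left. Reading along the chart's y-axis, the East bar reaches 1750W.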